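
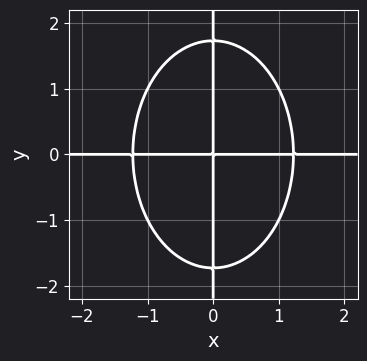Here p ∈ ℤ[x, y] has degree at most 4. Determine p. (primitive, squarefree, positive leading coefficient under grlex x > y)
(a) The degree is 4 — no degree-3 curve has this shape.
(b) Against the integer gridlines: every point of the x-axis in the box is on the curve; every point of the y-axis in the box is on the curve.
(c) Matching integer coefficients to the picture gives p.

2*x^3*y + x*y^3 - 3*x*y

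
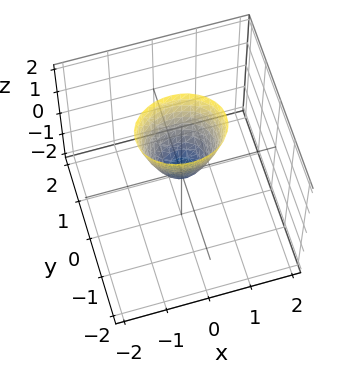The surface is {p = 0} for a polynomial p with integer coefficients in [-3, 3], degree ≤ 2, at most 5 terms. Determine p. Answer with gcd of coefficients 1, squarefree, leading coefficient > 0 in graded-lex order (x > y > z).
First, deg p = 2. A single bowl opening along one axis; a quadric.
Then, symmetries: mirror symmetry y ↦ −y ⇒ only even powers of y; it's symmetric under x → −x, forcing even powers of x.
Then, reading off the gridlines: it meets the x-axis at x = 0 (among the integer gridlines); it meets the y-axis at y = 0 (among the integer gridlines).
Finally, solving for integer coefficients yields p as stated.

2*x^2 + 3*y^2 - z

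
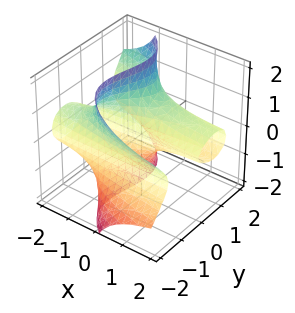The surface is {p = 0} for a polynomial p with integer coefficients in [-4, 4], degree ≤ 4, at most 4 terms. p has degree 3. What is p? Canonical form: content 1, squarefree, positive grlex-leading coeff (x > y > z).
(a) Degree: a generic line meets the surface in up to 3 points, so deg p = 3.
(b) Checking where it meets the axes: the visible x-axis segment lies entirely on the surface; it crosses the y-axis at the gridline y = 0; one z-axis crossing is at z = 0.
(c) Matching integer coefficients to the picture gives p.

2*x*z^2 + y^3 + z^2 - 2*y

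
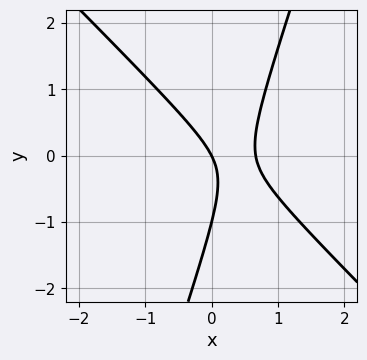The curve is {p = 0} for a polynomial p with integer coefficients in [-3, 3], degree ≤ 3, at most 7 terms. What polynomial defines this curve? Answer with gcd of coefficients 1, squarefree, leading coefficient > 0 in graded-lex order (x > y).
3*x^2 + 2*x*y - y^2 - 2*x - y

(a) The degree is 2 — the shape is more complex than any degree-1 curve.
(b) Checking where it meets the axes: it meets the x-axis at x = 0 (among the integer gridlines); among the integer gridlines, it crosses the y-axis at y ∈ {-1, 0}.
(c) Solving for integer coefficients yields p as stated.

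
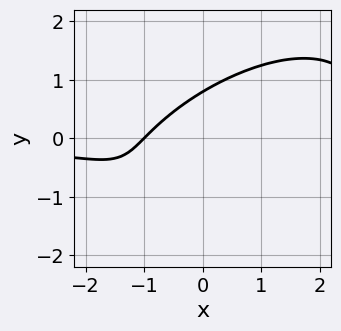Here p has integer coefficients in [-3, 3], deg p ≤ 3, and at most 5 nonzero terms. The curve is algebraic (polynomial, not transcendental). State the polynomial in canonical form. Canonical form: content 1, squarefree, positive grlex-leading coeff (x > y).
x^2*y - 2*x*y^2 + 2*y^3 - x - 1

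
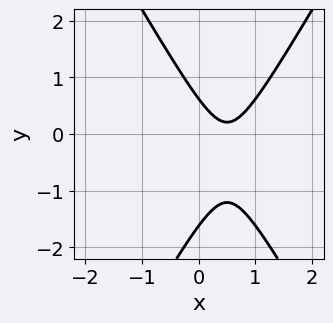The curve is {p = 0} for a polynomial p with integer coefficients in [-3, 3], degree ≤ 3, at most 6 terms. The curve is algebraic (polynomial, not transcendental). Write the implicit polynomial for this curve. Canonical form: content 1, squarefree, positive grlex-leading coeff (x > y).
3*x^2 - y^2 - 3*x - y + 1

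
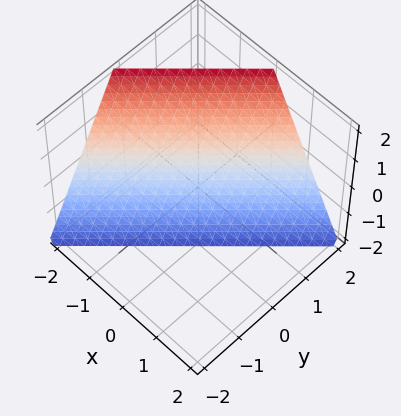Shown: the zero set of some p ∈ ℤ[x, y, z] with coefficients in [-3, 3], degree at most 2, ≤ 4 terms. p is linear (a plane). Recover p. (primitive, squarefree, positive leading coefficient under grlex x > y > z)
2*x - 2*y + z + 2

First, deg p = 1.
Then, against the integer gridlines: one x-axis crossing is at x = -1; one z-axis crossing is at z = -2.
Finally, the integer polynomial consistent with all of this is the stated p.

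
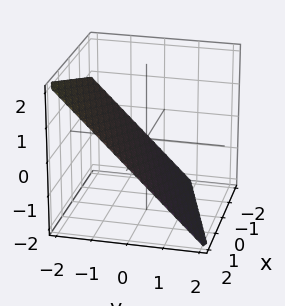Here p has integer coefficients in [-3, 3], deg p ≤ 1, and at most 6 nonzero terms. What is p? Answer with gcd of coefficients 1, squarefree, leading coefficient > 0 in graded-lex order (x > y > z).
1. deg p = 1. The surface is flat (a plane).
2. Against the integer gridlines: it crosses the x-axis at the gridline x = 2.
3. Assembling these constraints gives the stated polynomial.

x - 3*y - 3*z - 2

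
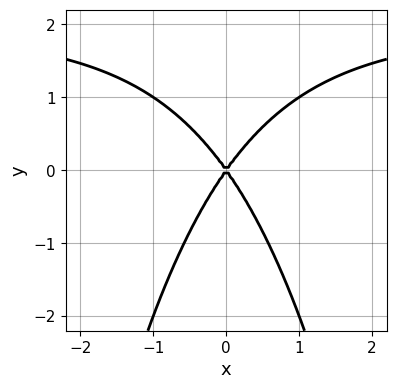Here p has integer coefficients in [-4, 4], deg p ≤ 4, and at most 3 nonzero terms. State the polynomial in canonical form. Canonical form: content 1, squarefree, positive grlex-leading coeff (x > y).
x^2*y - 2*x^2 + y^2

(a) deg p = 3. The shape is more complex than any degree-2 curve.
(b) Symmetries: the x ↦ −x reflection is a symmetry, so x appears only in even powers.
(c) Observable constraints: one x-axis crossing is at x = 0; it crosses the y-axis at the gridline y = 0.
(d) Assembling these constraints gives the stated polynomial.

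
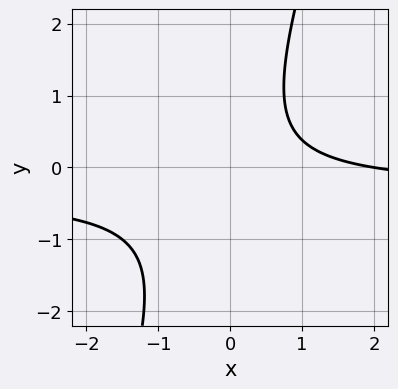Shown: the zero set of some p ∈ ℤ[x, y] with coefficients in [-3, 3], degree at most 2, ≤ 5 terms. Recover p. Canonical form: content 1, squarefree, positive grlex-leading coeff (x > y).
3*x*y - y^2 + x - 2

1. deg p = 2. The shape is more complex than any degree-1 curve.
2. From the visible intercepts: no y-intercept at any integer in the box; one x-axis crossing is at x = 2.
3. The integer polynomial consistent with all of this is the stated p.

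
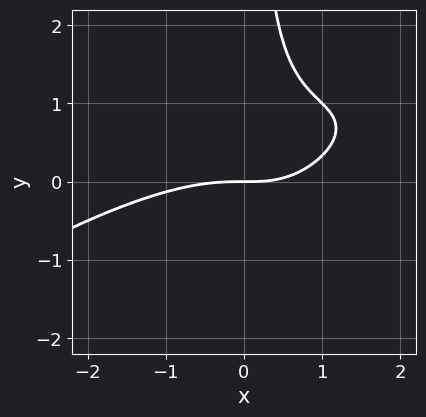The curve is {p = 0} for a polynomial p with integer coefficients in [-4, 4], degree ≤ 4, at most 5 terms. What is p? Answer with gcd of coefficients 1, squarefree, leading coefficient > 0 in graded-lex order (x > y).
1. The degree is 3 — no degree-2 curve has this shape.
2. From the axis intercepts and sections: one x-axis crossing is at x = 0; it meets the y-axis at y = 0 (among the integer gridlines).
3. Putting this together gives p.

x^3 - 3*x^2*y + 3*x*y^2 + 2*x*y - 3*y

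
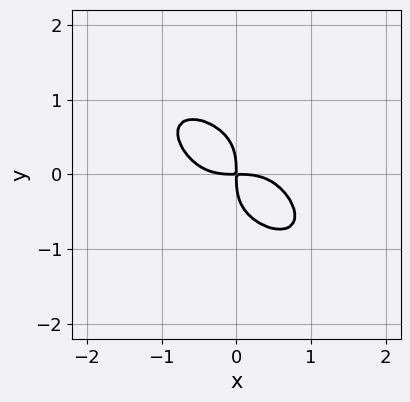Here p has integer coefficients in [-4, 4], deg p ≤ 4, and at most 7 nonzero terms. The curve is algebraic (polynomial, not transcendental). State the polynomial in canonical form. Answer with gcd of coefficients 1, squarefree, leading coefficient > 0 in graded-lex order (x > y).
2*x^4 + x^3*y + x^2*y^2 + 2*y^4 + 2*x*y

First, deg p = 4. The shape is more complex than any degree-3 curve.
Finally, solving for integer coefficients yields p as stated.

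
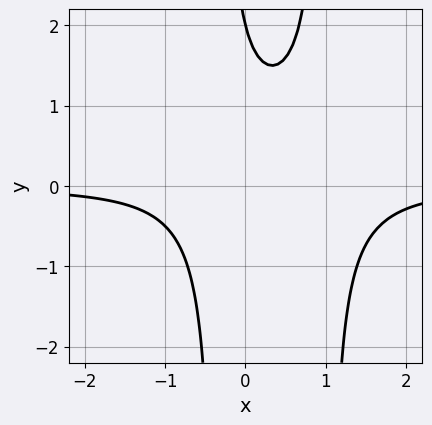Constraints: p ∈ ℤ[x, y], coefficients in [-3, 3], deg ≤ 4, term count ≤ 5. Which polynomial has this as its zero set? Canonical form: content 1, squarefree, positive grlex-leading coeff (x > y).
3*x^2*y - 2*x*y - y + 2

(a) Degree: a generic line meets the curve in up to 3 points, so deg p = 3.
(b) Reading off the gridlines: it meets the y-axis at y = 2 (among the integer gridlines); the curve avoids every integer x-axis point in the box.
(c) Solving for integer coefficients yields p as stated.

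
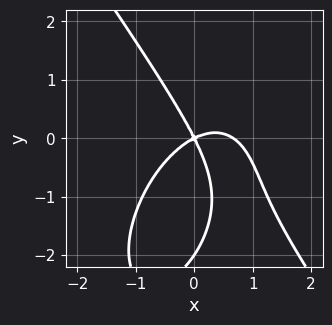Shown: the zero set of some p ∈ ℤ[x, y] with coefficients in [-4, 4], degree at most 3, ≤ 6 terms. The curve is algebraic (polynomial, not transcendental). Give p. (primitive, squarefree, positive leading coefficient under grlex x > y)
3*x^3 + y^3 - 2*x^2 + 3*x*y + 2*y^2

Degree: no degree-2 curve has this shape, so deg p = 3.
Checking where it meets the axes: one x-axis crossing is at x = 0; among the integer gridlines, it crosses the y-axis at y ∈ {-2, 0}.
These observations pin down the coefficients.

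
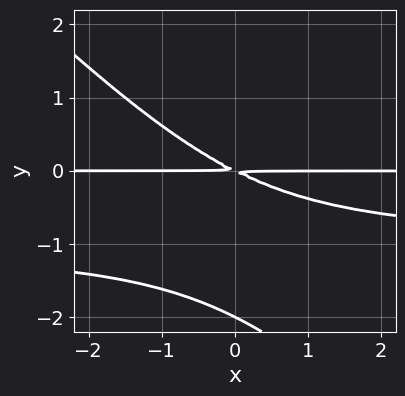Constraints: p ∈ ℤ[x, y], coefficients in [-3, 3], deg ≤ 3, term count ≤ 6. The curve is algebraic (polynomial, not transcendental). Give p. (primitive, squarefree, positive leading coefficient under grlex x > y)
(a) The degree is 3 — no degree-2 curve has this shape.
(b) Against the integer gridlines: one y-axis crossing is at y = -2; the visible x-axis segment lies entirely on the curve.
(c) Putting this together gives p.

x*y^2 + y^3 + x*y + 2*y^2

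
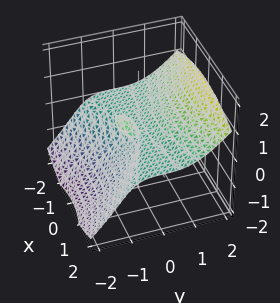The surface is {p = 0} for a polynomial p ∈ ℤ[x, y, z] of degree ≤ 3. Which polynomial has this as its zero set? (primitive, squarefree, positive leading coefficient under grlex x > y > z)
2*x^2*z - 2*y^3 + 3*z^3 + 3*y*z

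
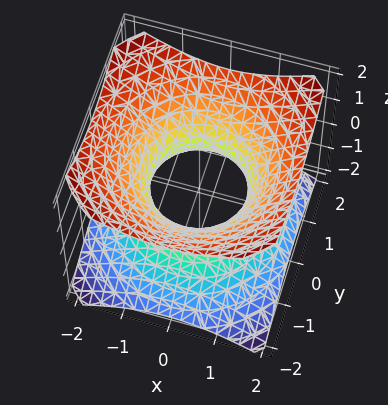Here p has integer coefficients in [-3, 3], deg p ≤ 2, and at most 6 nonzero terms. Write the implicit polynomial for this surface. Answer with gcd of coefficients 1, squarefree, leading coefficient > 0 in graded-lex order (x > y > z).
1. Degree: no degree-1 surface has this shape, so deg p = 2.
2. Symmetries: rotational symmetry about the z-axis ⇒ p depends on x, y only through x² + y².
3. Reading off the gridlines: a circular section at z = 0 has radius exactly 1; the surface avoids every integer z-axis point in the box; the x-axis gridline crossings are at x ∈ {-1, 1}.
4. Solving for integer coefficients yields p as stated. Check: (0, -1, 0) on the y-axis lies on the surface, and p(0, -1, 0) = 0. ✓

2*x^2 + 2*y^2 - 3*z^2 - 2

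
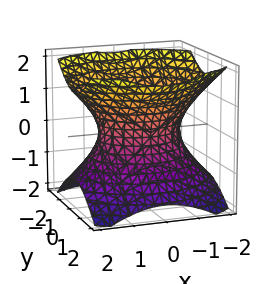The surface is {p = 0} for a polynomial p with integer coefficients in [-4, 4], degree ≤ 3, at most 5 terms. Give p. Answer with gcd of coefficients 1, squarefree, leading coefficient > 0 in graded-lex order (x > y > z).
First, deg p = 2. An hourglass — one-sheet hyperboloid; a quadric.
Next, symmetries: the x ↦ −x reflection is a symmetry, so x appears only in even powers; it's symmetric under z → −z, forcing even powers of z; mirror symmetry y ↦ −y ⇒ only even powers of y.
Next, from the visible intercepts: no z-intercept at any integer in the box; the y-axis gridline crossings are at y ∈ {-1, 1}.
Finally, together with the visible shape, these determine p as stated.

2*x^2 + 3*y^2 - 3*z^2 - 3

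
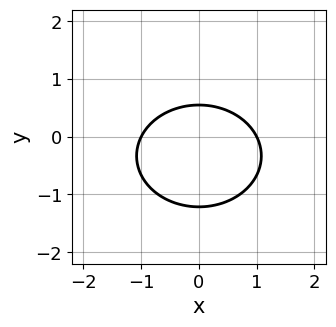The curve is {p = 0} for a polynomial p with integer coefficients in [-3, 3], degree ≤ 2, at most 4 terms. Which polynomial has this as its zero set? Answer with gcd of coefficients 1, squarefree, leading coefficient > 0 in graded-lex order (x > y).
2*x^2 + 3*y^2 + 2*y - 2

Degree: no degree-1 curve has this shape, so deg p = 2.
Symmetries: it's symmetric under x → −x, forcing even powers of x.
Observable constraints: the x-axis gridline crossings are at x ∈ {-1, 1}.
Matching integer coefficients to the picture gives p.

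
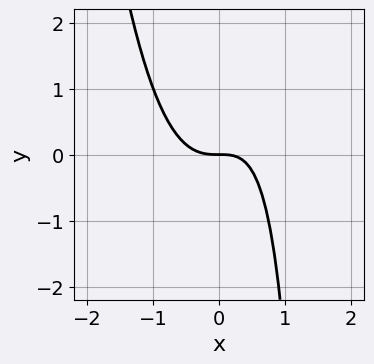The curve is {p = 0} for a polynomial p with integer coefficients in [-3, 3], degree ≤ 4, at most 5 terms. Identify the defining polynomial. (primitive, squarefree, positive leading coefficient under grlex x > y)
1. The degree is 3 — no degree-2 curve has this shape.
2. Observable constraints: it meets the y-axis at y = 0 (among the integer gridlines); it meets the x-axis at x = 0 (among the integer gridlines).
3. Solving for integer coefficients yields p as stated.

3*x^3 - x*y + 2*y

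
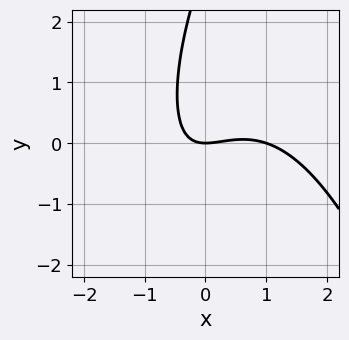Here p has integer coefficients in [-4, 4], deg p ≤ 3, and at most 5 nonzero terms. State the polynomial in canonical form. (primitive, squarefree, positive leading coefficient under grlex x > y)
2*x^3 - 2*x^2 + 3*x*y - y^2 + 3*y

1. The degree is 3 — no degree-2 curve has this shape.
2. Observable constraints: it crosses the y-axis at the gridline y = 0; the x-axis gridline crossings are at x ∈ {0, 1}.
3. Assembling these constraints gives the stated polynomial.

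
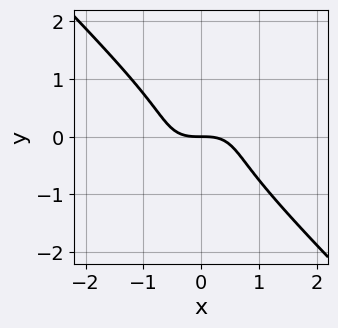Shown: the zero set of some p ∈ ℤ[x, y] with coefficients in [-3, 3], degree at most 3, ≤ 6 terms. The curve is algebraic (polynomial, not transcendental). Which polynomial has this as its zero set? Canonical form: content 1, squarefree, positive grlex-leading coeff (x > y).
1. Degree: no degree-2 curve has this shape, so deg p = 3.
2. Observable constraints: it meets the x-axis at x = 0 (among the integer gridlines); it crosses the y-axis at the gridline y = 0.
3. Matching integer coefficients to the picture gives p.

2*x^3 - x^2*y + 3*y^3 + 2*y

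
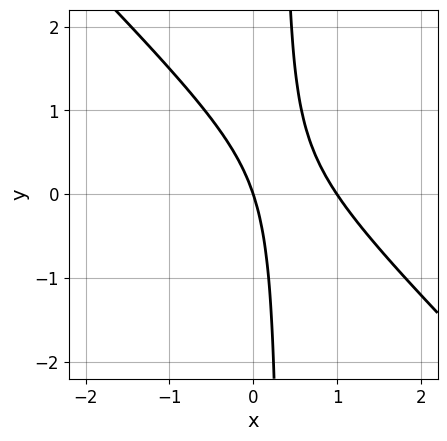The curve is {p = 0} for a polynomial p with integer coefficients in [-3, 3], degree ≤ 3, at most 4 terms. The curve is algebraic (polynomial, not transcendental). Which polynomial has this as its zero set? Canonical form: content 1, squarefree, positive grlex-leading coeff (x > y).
3*x^2 + 3*x*y - 3*x - y

The degree is 2 — no degree-1 curve has this shape.
Against the integer gridlines: among the integer gridlines, it crosses the x-axis at x ∈ {0, 1}; one y-axis crossing is at y = 0.
The integer polynomial consistent with all of this is the stated p.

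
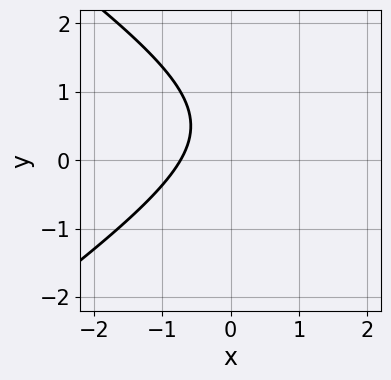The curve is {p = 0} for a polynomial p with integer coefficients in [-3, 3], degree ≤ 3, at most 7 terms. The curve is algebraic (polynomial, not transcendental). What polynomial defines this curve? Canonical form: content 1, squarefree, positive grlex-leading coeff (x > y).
x^2 - 2*y^2 - 2*x + 2*y - 2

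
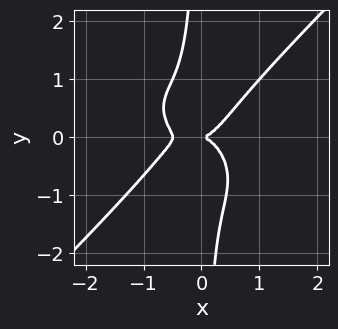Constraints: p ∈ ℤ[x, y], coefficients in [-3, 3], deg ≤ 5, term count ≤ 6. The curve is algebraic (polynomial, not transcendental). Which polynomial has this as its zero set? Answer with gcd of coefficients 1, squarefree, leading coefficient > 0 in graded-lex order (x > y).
First, deg p = 4.
Then, from the visible intercepts: it crosses the x-axis at the gridline x = 0; one y-axis crossing is at y = 0.
Finally, the integer polynomial consistent with all of this is the stated p.

2*x^4 - 2*x*y^3 + x^3 - y^2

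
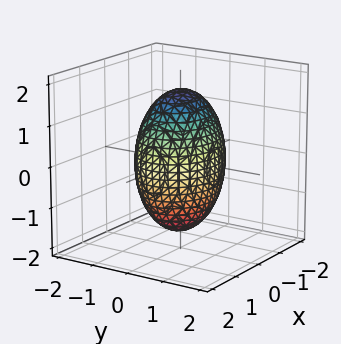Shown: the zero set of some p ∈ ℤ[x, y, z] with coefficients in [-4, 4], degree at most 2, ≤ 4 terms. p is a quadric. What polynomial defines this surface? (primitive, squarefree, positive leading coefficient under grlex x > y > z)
2*x^2 + 3*y^2 + z^2 - 3

1. deg p = 2.
2. Symmetries: it's symmetric under z → −z, forcing even powers of z; mirror symmetry x ↦ −x ⇒ only even powers of x; the y ↦ −y reflection is a symmetry, so y appears only in even powers.
3. Observable constraints: among the integer gridlines, it crosses the y-axis at y ∈ {-1, 1}.
4. Assembling these constraints gives the stated polynomial.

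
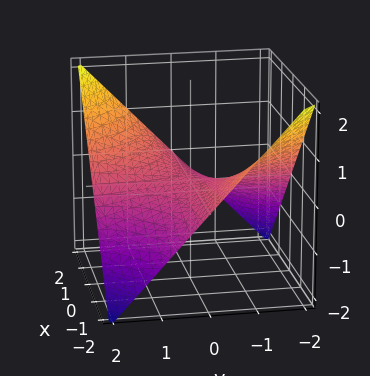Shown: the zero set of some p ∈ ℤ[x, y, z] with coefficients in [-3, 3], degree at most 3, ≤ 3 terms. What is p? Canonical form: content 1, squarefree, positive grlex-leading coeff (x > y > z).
x*y - 2*z

First, the degree is 2 — a hyperbolic paraboloid; a quadric.
Next, from the visible intercepts: every point of the y-axis in the box is on the surface; it crosses the z-axis at the gridline z = 0; every point of the x-axis in the box is on the surface.
Finally, putting this together gives p.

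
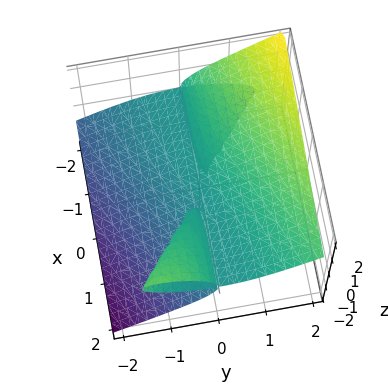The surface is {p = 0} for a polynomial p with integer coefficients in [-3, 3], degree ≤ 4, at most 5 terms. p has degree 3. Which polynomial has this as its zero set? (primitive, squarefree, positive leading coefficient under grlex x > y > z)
(a) There are 2 components.
(b) The degree is 3 — no degree-2 surface has this shape.
(c) From the axis intercepts and sections: the visible x-axis segment lies entirely on the surface; one z-axis crossing is at z = 0; one y-axis crossing is at y = 0.
(d) Solving for integer coefficients yields p as stated.

2*x*y*z - y^3 + 3*z^3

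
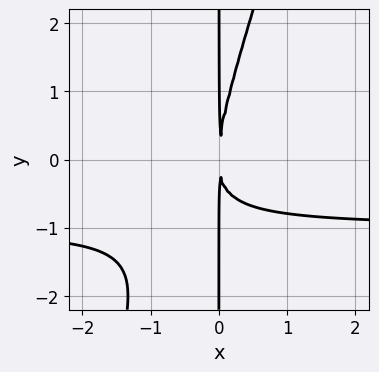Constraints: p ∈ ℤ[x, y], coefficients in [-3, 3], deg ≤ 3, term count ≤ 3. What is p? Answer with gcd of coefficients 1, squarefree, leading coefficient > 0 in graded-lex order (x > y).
3*x^2*y - x*y^2 + 3*x^2

First, degree: the shape is more complex than any degree-2 curve, so deg p = 3.
Then, from the visible intercepts: every point of the y-axis in the box is on the curve.
Finally, solving for integer coefficients yields p as stated.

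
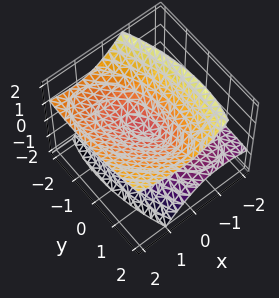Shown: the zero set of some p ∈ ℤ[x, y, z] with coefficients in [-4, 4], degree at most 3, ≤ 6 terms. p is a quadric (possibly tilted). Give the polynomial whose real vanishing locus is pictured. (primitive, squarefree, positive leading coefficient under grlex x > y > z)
2*x^2 + x*y - 3*x*z + y^2 - 3*z^2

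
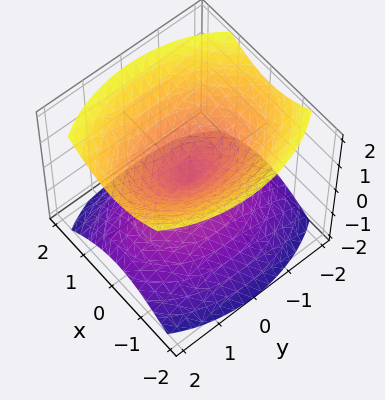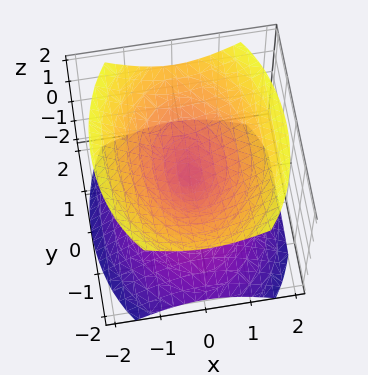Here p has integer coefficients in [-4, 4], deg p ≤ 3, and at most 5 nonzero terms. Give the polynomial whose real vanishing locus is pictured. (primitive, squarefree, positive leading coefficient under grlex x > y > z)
2*x^2 + y^2 - 2*z^2

First, the picture has 2 separate pieces.
Then, the degree is 2 — a double cone through the origin; a quadric.
Then, symmetries: it's symmetric under z → −z, forcing even powers of z; the x ↦ −x reflection is a symmetry, so x appears only in even powers; the y ↦ −y reflection is a symmetry, so y appears only in even powers.
Next, against the integer gridlines: one x-axis crossing is at x = 0; it crosses the y-axis at the gridline y = 0.
Finally, matching integer coefficients to the picture gives p.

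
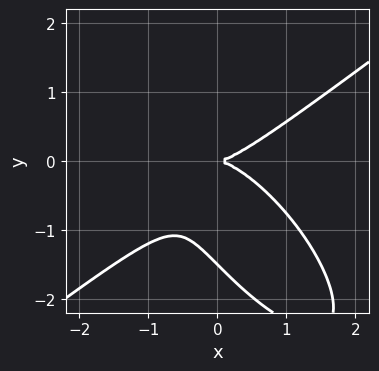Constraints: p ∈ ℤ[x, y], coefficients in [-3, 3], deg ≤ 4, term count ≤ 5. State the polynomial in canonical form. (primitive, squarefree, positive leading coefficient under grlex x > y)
2*x^3 - 2*x*y^2 - 2*y^3 - 3*y^2

Degree: no degree-2 curve has this shape, so deg p = 3.
Observable constraints: one y-axis crossing is at y = 0; it crosses the x-axis at the gridline x = 0.
Assembling these constraints gives the stated polynomial.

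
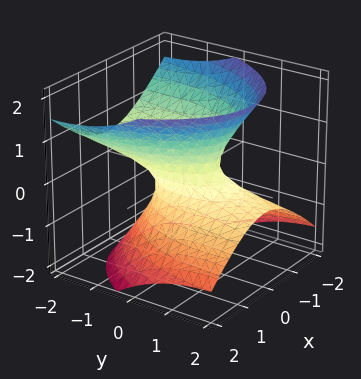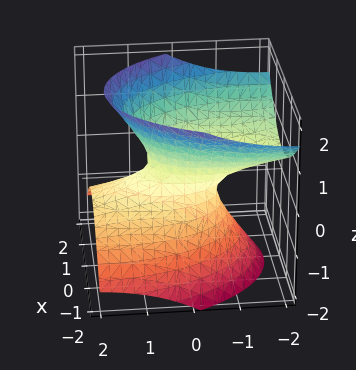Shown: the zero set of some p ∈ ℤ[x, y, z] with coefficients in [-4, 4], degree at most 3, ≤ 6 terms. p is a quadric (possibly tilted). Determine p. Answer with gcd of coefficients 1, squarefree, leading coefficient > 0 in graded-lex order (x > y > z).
3*x^2 + y^2 + 3*y*z - 3*z^2 - 1

The degree is 2 — the shape is more complex than any degree-1 surface.
Reading off the gridlines: no z-intercept at any integer in the box; among the integer gridlines, it crosses the y-axis at y ∈ {-1, 1}.
Together with the visible shape, these determine p as stated.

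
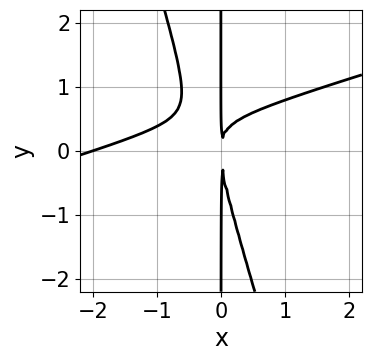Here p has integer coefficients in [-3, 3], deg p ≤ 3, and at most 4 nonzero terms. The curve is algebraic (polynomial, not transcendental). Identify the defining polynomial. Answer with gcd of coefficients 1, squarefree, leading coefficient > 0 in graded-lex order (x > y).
First, the degree is 3 — the shape is more complex than any degree-2 curve.
Then, checking where it meets the axes: the visible y-axis segment lies entirely on the curve; it crosses the x-axis at the gridline x = -2.
Finally, these observations pin down the coefficients.

x^3 - 3*x^2*y - x*y^2 + 2*x^2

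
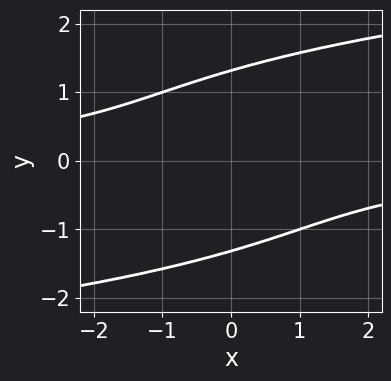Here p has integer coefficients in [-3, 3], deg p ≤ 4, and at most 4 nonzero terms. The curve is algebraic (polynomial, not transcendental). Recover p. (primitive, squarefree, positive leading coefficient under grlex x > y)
1. The degree is 4 — a generic line meets the curve in up to 4 points.
2. Checking where it meets the axes: no x-intercept at any integer in the box.
3. Matching integer coefficients to the picture gives p.

y^4 - 2*x*y - 3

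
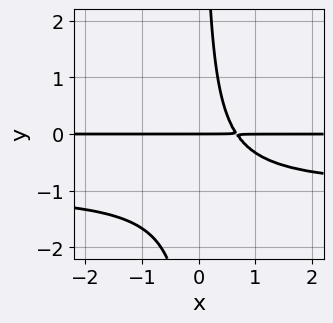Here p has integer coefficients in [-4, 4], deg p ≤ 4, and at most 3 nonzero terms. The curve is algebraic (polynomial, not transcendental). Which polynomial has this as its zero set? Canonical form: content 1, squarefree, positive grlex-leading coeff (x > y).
Degree: no degree-2 curve has this shape, so deg p = 3.
Against the integer gridlines: every point of the x-axis in the box is on the curve; one y-axis crossing is at y = 0.
These observations pin down the coefficients.

3*x*y^2 + 3*x*y - 2*y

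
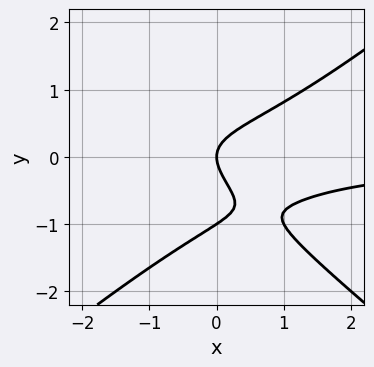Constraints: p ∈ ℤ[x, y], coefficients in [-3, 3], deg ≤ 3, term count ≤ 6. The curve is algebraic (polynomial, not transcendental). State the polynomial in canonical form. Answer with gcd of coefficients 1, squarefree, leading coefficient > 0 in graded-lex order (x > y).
(a) deg p = 3. A generic line meets the curve in up to 3 points.
(b) Observable constraints: one x-axis crossing is at x = 0; the y-axis gridline crossings are at y ∈ {-1, 0}.
(c) Matching integer coefficients to the picture gives p.

2*x^2*y - 3*y^3 - 3*y^2 + 2*x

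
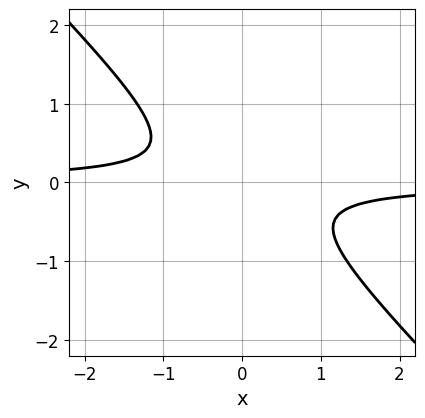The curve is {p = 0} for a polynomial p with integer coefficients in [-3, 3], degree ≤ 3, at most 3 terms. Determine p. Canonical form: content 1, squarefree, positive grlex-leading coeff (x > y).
(a) deg p = 2.
(b) Against the integer gridlines: it misses every integer gridline on the y-axis; it misses every integer gridline on the x-axis.
(c) These observations pin down the coefficients.

3*x*y + 3*y^2 + 1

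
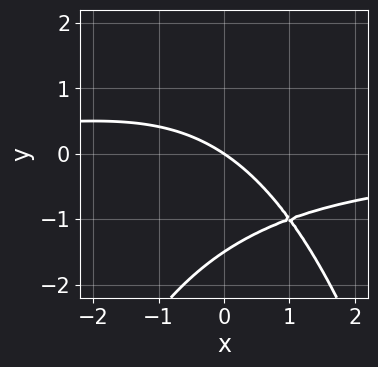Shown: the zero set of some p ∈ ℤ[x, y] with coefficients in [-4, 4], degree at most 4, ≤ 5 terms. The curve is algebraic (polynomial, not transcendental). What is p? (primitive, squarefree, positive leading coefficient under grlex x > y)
x^2*y + 2*y^2 + 2*x + 3*y

First, the degree is 3 — the shape is more complex than any degree-2 curve.
Then, checking where it meets the axes: it meets the x-axis at x = 0 (among the integer gridlines); it crosses the y-axis at the gridline y = 0.
Finally, assembling these constraints gives the stated polynomial.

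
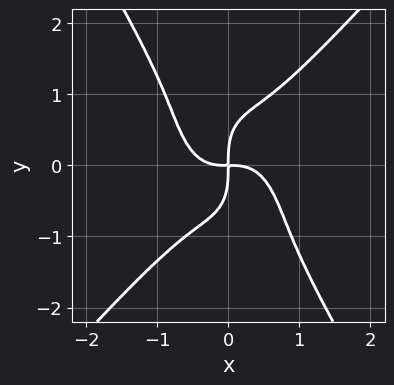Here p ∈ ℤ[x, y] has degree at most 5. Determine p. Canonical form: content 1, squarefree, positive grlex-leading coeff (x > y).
Degree: no degree-3 curve has this shape, so deg p = 4.
Reading off the gridlines: one x-axis crossing is at x = 0; it meets the y-axis at y = 0 (among the integer gridlines).
These observations pin down the coefficients.

3*x^4 - x*y^3 - y^4 + 2*x*y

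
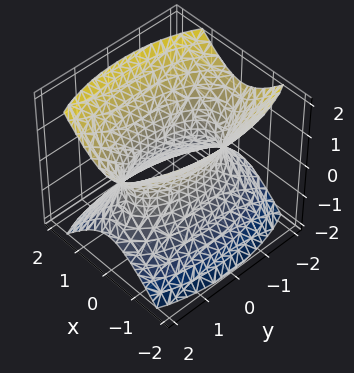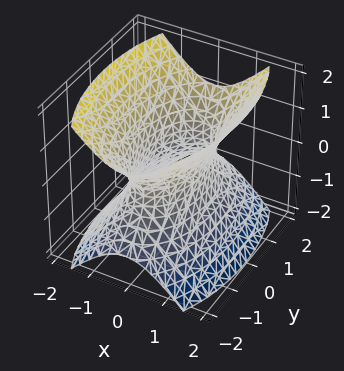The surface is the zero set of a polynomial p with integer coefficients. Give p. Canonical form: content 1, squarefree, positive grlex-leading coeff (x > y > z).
3*x^2 + y^2 - 2*z^2 - 2

deg p = 2. One connected sheet with a waist; a quadric.
Symmetries: mirror symmetry x ↦ −x ⇒ only even powers of x; the y ↦ −y reflection is a symmetry, so y appears only in even powers; mirror symmetry z ↦ −z ⇒ only even powers of z.
Checking where it meets the axes: the surface avoids every integer z-axis point in the box.
The integer polynomial consistent with all of this is the stated p.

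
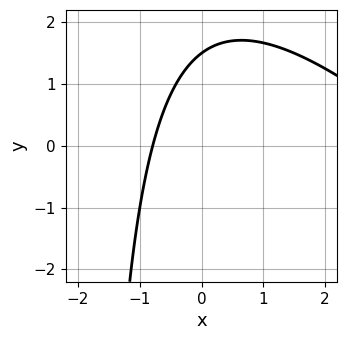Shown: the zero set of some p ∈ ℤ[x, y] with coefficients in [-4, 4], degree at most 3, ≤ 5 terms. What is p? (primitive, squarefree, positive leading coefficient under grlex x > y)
The degree is 2 — the shape is more complex than any degree-1 curve.
Solving for integer coefficients yields p as stated.

x^2 + x*y - 3*x + 2*y - 3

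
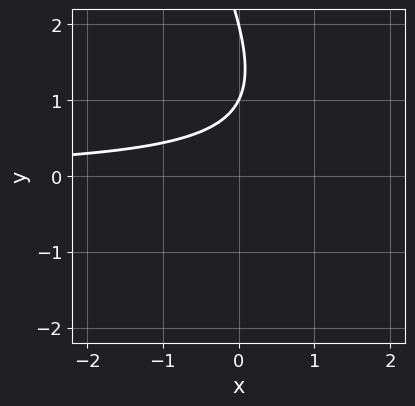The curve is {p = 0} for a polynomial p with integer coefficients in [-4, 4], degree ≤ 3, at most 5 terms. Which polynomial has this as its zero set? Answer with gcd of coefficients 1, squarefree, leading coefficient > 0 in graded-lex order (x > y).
1. Degree: no degree-1 curve has this shape, so deg p = 2.
2. Reading off the gridlines: the curve avoids every integer x-axis point in the box; among the integer gridlines, it crosses the y-axis at y ∈ {1, 2}.
3. The integer polynomial consistent with all of this is the stated p.

2*x*y + y^2 - 3*y + 2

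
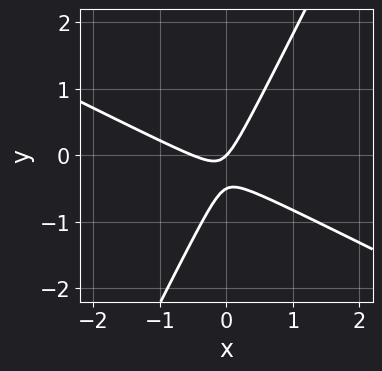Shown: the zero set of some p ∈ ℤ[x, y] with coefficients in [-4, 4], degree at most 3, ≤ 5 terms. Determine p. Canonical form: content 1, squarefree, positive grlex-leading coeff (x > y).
2*x^2 + 3*x*y - 2*y^2 + x - y

First, deg p = 2. No degree-1 curve has this shape.
Next, against the integer gridlines: one y-axis crossing is at y = 0; one x-axis crossing is at x = 0.
Finally, putting this together gives p.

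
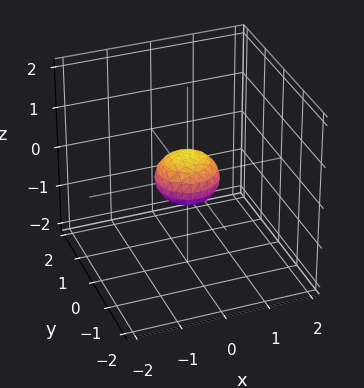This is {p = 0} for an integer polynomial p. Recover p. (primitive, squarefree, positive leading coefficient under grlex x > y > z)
2*x^2 + 2*y^2 + 3*z^2 - 1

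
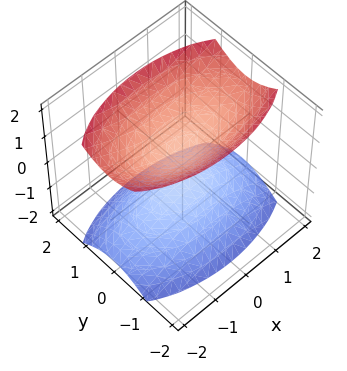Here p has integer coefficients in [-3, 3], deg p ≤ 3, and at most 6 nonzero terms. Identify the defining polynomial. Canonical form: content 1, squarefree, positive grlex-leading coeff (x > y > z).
The picture has 2 separate pieces. They look like related sheets of one shape, so recover p as a whole.
deg p = 2. Two sheets facing apart; a quadric.
Symmetries: it's symmetric under x → −x, forcing even powers of x; mirror symmetry z ↦ −z ⇒ only even powers of z; it's symmetric under y → −y, forcing even powers of y.
Against the integer gridlines: it misses every integer gridline on the y-axis; it misses every integer gridline on the x-axis.
Putting this together gives p.

x^2 + 3*y^2 - 2*z^2 + 1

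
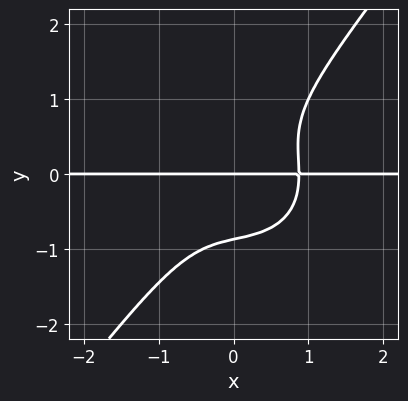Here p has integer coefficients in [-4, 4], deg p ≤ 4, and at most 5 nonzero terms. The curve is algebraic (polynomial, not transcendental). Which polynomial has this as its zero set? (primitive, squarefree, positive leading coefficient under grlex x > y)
1. Degree: no degree-3 curve has this shape, so deg p = 4.
2. From the axis intercepts and sections: the visible x-axis segment lies entirely on the curve; one y-axis crossing is at y = 0.
3. Solving for integer coefficients yields p as stated.

3*x^3*y + 2*x*y^3 - 3*y^4 - 2*y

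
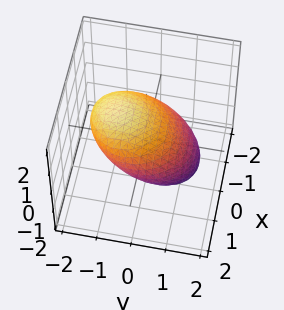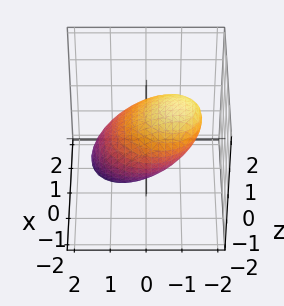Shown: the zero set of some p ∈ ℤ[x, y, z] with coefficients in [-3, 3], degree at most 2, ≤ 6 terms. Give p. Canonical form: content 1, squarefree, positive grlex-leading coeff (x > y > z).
(a) deg p = 2. A generic line meets the surface in up to 2 points.
(b) Checking where it meets the axes: among the integer gridlines, it crosses the z-axis at z ∈ {-1, 1}.
(c) Fitting integer coefficients to these (and the overall shape) gives p.

2*x^2 + 2*y^2 + 3*y*z + 3*z^2 - 3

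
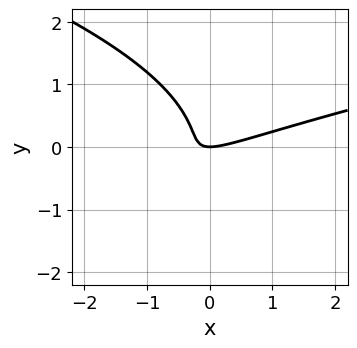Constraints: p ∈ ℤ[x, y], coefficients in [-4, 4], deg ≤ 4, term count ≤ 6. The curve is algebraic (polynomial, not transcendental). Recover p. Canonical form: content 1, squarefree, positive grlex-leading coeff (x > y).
2*y^3 - x^2 + 3*x*y + y

First, deg p = 3.
Then, against the integer gridlines: it crosses the x-axis at the gridline x = 0; it meets the y-axis at y = 0 (among the integer gridlines).
Finally, these observations pin down the coefficients.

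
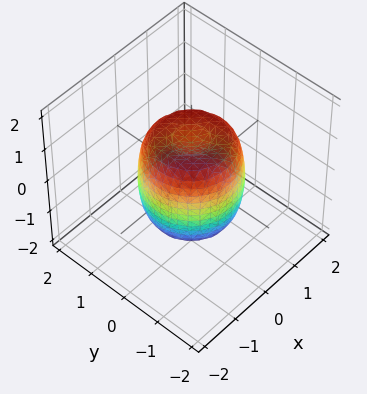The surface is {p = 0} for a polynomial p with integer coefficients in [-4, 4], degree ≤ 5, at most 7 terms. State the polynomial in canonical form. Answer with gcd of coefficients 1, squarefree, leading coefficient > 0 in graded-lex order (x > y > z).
1. The degree is 4 — no degree-3 surface has this shape.
2. Symmetry: the z-axis is an axis of rotation, so x and y enter only as x² + y².
3. Against the integer gridlines: a circular section at z = 1 has radius exactly 1; the z-axis gridline crossings are at z ∈ {-1, 1}.
4. Matching integer coefficients to the picture gives p.

2*x^4 + 4*x^2*y^2 + 2*y^4 - 2*x^2 - 2*y^2 + z^2 - 1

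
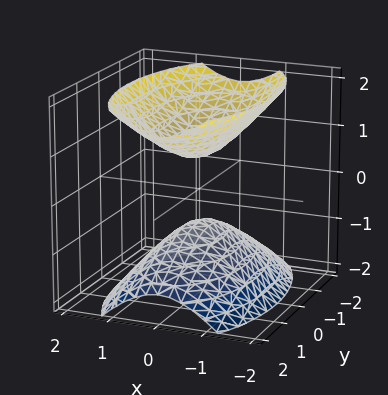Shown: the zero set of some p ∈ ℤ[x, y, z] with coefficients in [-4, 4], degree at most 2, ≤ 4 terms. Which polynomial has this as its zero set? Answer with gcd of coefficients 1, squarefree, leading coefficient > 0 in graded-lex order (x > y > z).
3*x^2 + y^2 - 2*z^2 + 1

The picture has 2 separate pieces. Treating them together as one polynomial.
deg p = 2. Two sheets facing apart; a quadric.
Symmetries: the z ↦ −z reflection is a symmetry, so z appears only in even powers; the y ↦ −y reflection is a symmetry, so y appears only in even powers; the x ↦ −x reflection is a symmetry, so x appears only in even powers.
Observable constraints: the surface avoids every integer x-axis point in the box; no y-intercept at any integer in the box.
Matching integer coefficients to the picture gives p.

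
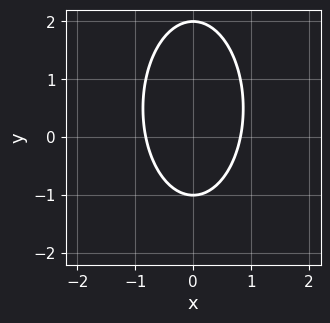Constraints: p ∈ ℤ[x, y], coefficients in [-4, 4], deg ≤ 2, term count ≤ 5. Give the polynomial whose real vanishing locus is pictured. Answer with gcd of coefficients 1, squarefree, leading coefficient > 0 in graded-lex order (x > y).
3*x^2 + y^2 - y - 2

The degree is 2 — no degree-1 curve has this shape.
Symmetries: mirror symmetry x ↦ −x ⇒ only even powers of x.
Checking where it meets the axes: the y-axis gridline crossings are at y ∈ {-1, 2}.
Putting this together gives p.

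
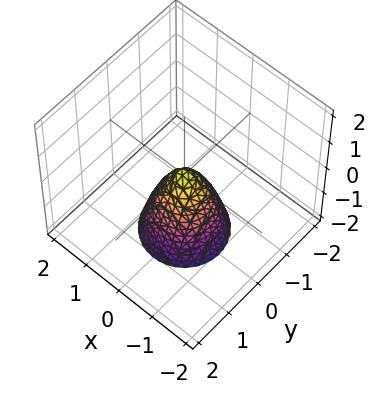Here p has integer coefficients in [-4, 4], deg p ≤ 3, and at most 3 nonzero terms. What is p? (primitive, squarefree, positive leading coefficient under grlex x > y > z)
2*x^2 + 2*y^2 + z

(a) deg p = 2. A paraboloid; a quadric.
(b) By symmetry, the z-axis is an axis of rotation, so x and y enter only as x² + y².
(c) From the visible intercepts: a circular section at z = -1 has radius between 0 and 1; it crosses the y-axis at the gridline y = 0.
(d) Fitting integer coefficients to these (and the overall shape) gives p.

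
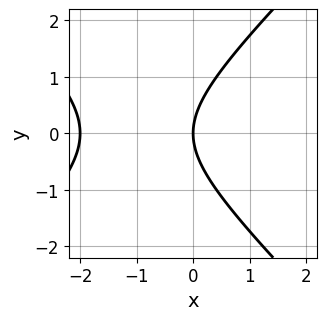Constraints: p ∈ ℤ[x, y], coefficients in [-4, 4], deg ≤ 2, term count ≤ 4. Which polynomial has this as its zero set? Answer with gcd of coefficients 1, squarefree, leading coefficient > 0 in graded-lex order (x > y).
x^2 - y^2 + 2*x

1. The degree is 2 — a generic line meets the curve in up to 2 points.
2. Symmetries: it's symmetric under y → −y, forcing even powers of y.
3. Reading off the gridlines: the x-axis gridline crossings are at x ∈ {-2, 0}; it crosses the y-axis at the gridline y = 0.
4. Matching integer coefficients to the picture gives p.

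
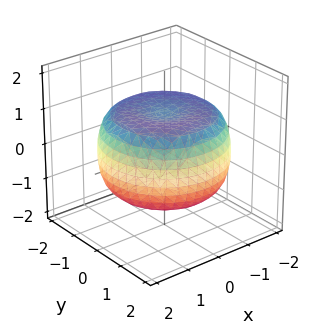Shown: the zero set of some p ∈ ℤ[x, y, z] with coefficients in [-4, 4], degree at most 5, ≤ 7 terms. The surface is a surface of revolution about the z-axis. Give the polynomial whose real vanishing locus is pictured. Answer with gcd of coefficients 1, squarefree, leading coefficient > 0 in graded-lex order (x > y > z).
(a) Degree: a generic line meets the surface in up to 4 points, so deg p = 4.
(b) Symmetry: the surface is invariant under rotation about z: p = q(x² + y², z).
(c) Checking where it meets the axes: a circular section at z = 1 has radius between 1 and 2; the z-axis gridline crossings are at z ∈ {-1, 1}.
(d) Matching integer coefficients to the picture gives p.

x^4 + 2*x^2*y^2 + y^4 - 2*x^2 - 2*y^2 + 3*z^2 - 3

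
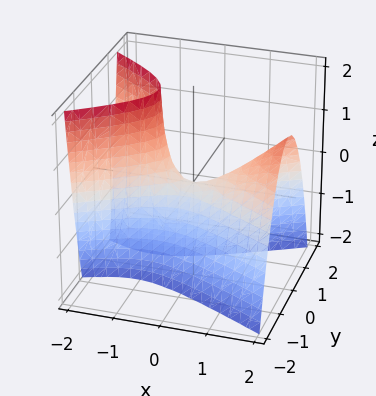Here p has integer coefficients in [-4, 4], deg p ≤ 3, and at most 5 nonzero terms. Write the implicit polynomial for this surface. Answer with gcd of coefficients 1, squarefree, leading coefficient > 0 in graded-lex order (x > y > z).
x^2 - x*z - 3*y^2 - z

First, deg p = 2. No degree-1 surface has this shape.
Then, observable constraints: one z-axis crossing is at z = 0; one y-axis crossing is at y = 0; it meets the x-axis at x = 0 (among the integer gridlines).
Finally, these observations pin down the coefficients.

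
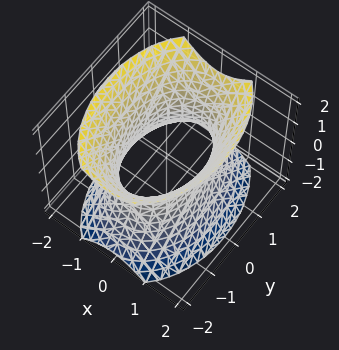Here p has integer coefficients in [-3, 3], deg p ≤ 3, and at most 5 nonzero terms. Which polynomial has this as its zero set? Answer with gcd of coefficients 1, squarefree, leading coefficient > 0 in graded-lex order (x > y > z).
2*x^2 + y^2 - z^2 - 2

First, the degree is 2 — one connected sheet with a waist; a quadric.
Next, symmetries: mirror symmetry x ↦ −x ⇒ only even powers of x; it's symmetric under y → −y, forcing even powers of y; the z ↦ −z reflection is a symmetry, so z appears only in even powers.
Then, checking where it meets the axes: among the integer gridlines, it crosses the x-axis at x ∈ {-1, 1}; no z-intercept at any integer in the box.
Finally, together with the visible shape, these determine p as stated.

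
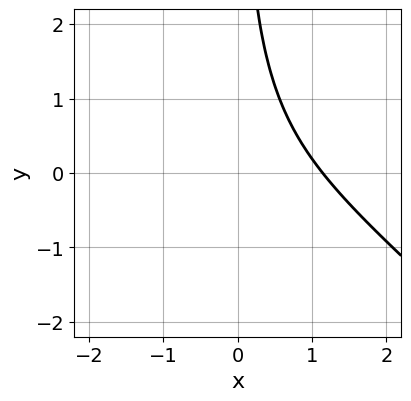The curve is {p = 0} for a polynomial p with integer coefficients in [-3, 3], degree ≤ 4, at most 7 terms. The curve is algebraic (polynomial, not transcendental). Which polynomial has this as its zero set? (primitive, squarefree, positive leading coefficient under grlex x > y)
2*x^3 + 3*x^2*y + x*y^2 + 2*x*y - 3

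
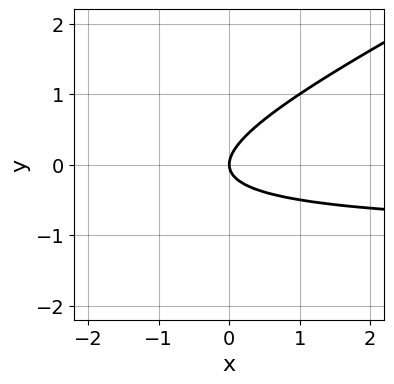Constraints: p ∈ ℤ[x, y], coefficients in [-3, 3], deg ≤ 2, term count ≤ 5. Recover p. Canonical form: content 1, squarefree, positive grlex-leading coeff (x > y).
deg p = 2. A generic line meets the curve in up to 2 points.
From the visible intercepts: one y-axis crossing is at y = 0; it crosses the x-axis at the gridline x = 0.
Solving for integer coefficients yields p as stated.

x*y - 2*y^2 + x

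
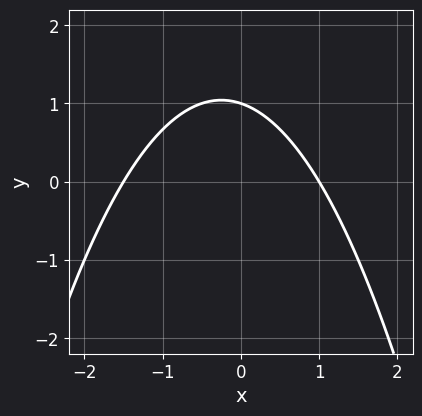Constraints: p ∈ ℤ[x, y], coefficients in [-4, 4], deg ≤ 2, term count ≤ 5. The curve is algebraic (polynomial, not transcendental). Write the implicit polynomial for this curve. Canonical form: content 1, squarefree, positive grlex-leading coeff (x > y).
2*x^2 + x + 3*y - 3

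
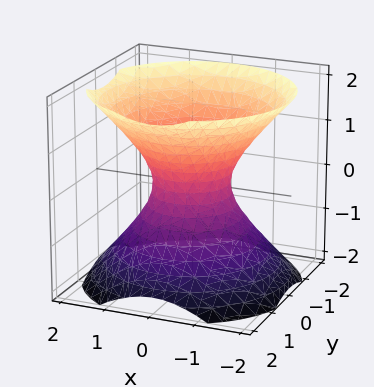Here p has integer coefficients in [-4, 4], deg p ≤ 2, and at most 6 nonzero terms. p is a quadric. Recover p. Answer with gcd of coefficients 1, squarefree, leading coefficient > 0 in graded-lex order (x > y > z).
First, degree: an hourglass — one-sheet hyperboloid; a quadric, so deg p = 2.
Next, symmetry: the surface is invariant under rotation about z: p = q(x² + y², z); it's symmetric under z → −z, forcing even powers of z.
Then, checking where it meets the axes: a circular section at z = 1 has radius between 1 and 2; the surface avoids every integer z-axis point in the box.
Finally, putting this together gives p.

3*x^2 + 3*y^2 - 3*z^2 - 2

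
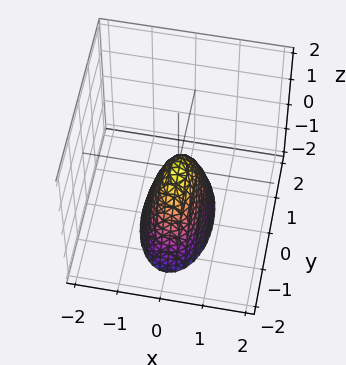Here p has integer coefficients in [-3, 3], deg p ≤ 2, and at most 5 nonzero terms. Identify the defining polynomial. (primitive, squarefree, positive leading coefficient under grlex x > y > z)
3*x^2 + y^2 + z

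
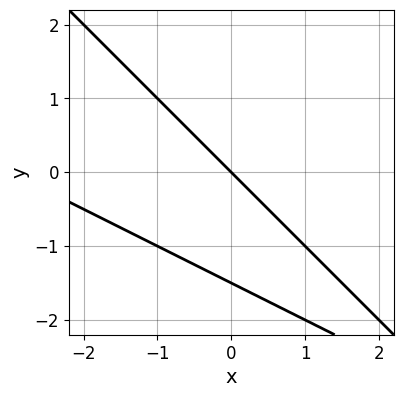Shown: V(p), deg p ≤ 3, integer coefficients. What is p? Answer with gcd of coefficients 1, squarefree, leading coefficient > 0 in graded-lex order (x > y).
x^2 + 3*x*y + 2*y^2 + 3*x + 3*y

1. Degree: the shape is more complex than any degree-1 curve, so deg p = 2.
2. Against the integer gridlines: it crosses the y-axis at the gridline y = 0; it meets the x-axis at x = 0 (among the integer gridlines).
3. Putting this together gives p.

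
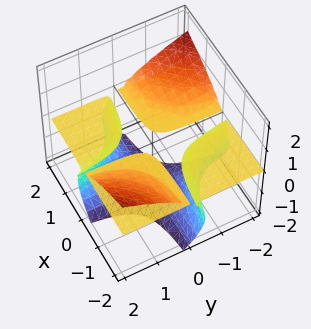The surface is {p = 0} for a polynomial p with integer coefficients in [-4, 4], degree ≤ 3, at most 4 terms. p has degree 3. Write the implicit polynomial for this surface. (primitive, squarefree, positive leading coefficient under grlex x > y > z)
x*y*z + z^3 + 2*z^2

There are 3 components.
deg p = 3.
Reading off the gridlines: the visible x-axis segment lies entirely on the surface; it crosses the z-axis at the gridline z = -2; the visible y-axis segment lies entirely on the surface.
Fitting integer coefficients to these (and the overall shape) gives p.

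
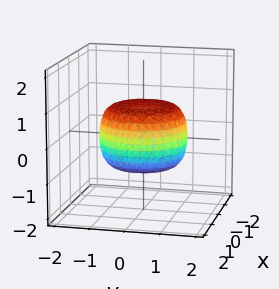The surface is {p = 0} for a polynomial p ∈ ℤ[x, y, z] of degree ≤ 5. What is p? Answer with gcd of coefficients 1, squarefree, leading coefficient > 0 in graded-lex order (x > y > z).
First, degree: no degree-3 surface has this shape, so deg p = 4.
Then, by symmetry, the z-axis is an axis of rotation, so x and y enter only as x² + y².
Then, from the visible intercepts: a circular section at z = 0 has radius between 1 and 2.
Finally, putting this together gives p.

2*x^4 + 4*x^2*y^2 + 2*y^4 - 2*x^2 - 2*y^2 + 3*z^2 - 2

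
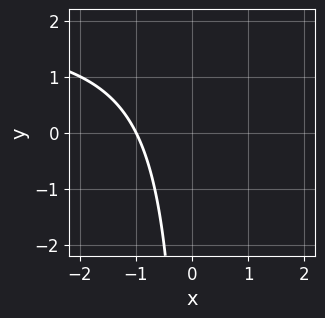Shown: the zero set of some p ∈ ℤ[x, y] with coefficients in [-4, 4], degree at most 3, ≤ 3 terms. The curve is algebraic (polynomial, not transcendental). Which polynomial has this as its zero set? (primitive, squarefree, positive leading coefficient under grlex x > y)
x*y - 2*x - 2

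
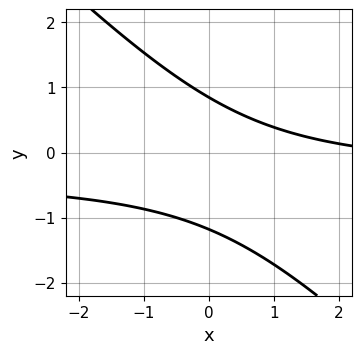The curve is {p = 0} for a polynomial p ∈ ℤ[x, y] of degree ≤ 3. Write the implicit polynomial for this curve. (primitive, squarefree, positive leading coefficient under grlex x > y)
1. Degree: a generic line meets the curve in up to 2 points, so deg p = 2.
2. Against the integer gridlines: it misses every integer gridline on the x-axis.
3. Assembling these constraints gives the stated polynomial.

3*x*y + 3*y^2 + x + y - 3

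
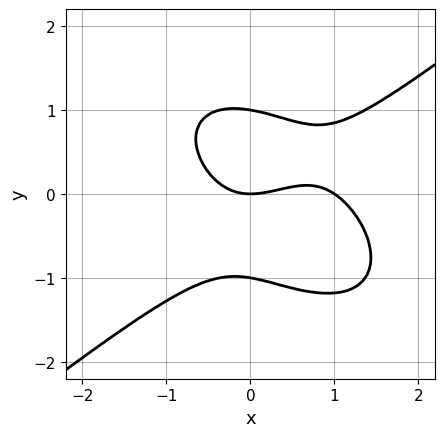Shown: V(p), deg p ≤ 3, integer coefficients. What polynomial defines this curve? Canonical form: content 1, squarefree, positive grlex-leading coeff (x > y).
The degree is 3 — the shape is more complex than any degree-2 curve.
Checking where it meets the axes: the x-axis gridline crossings are at x ∈ {0, 1}; the y-axis gridline crossings are at y ∈ {-1, 0, 1}.
Solving for integer coefficients yields p as stated.

2*x^3 - x*y^2 - 3*y^3 - 2*x^2 + 3*y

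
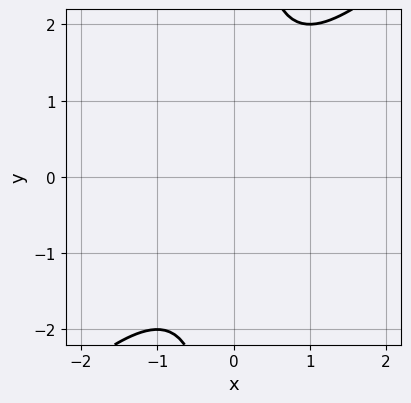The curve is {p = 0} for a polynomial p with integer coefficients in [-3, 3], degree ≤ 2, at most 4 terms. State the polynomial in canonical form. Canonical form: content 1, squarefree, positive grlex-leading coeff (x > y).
x^2 - x*y + 1

1. The degree is 2 — the shape is more complex than any degree-1 curve.
2. From the visible intercepts: it misses every integer gridline on the y-axis; the curve avoids every integer x-axis point in the box.
3. These observations pin down the coefficients.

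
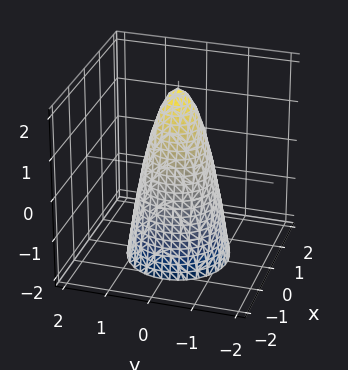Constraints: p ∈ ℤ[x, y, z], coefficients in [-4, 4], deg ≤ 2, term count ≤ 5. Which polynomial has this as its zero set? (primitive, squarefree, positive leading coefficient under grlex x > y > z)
3*x^2 + 3*y^2 + z - 2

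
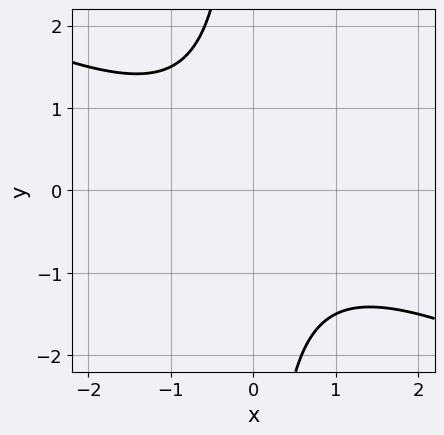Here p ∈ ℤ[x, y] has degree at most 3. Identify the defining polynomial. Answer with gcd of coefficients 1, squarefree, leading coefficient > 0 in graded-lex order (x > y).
x^2 + 2*x*y + 2

(a) Degree: the shape is more complex than any degree-1 curve, so deg p = 2.
(b) Against the integer gridlines: the curve avoids every integer y-axis point in the box; no x-intercept at any integer in the box.
(c) Putting this together gives p.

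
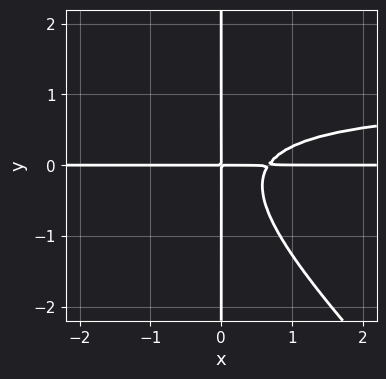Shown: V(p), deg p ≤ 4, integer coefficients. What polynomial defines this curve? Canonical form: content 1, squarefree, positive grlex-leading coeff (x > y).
3*x^2*y^2 + 3*x*y^3 - 3*x^2*y + 2*x*y

Degree: the shape is more complex than any degree-3 curve, so deg p = 4.
From the axis intercepts and sections: every point of the x-axis in the box is on the curve; the visible y-axis segment lies entirely on the curve.
Fitting integer coefficients to these (and the overall shape) gives p.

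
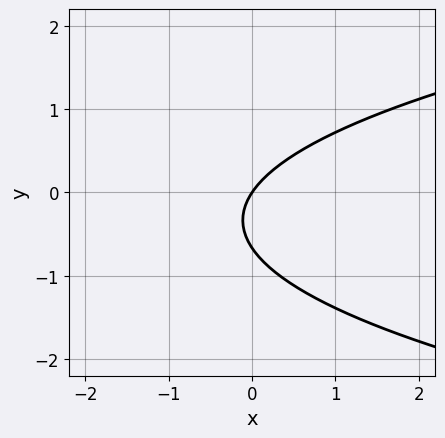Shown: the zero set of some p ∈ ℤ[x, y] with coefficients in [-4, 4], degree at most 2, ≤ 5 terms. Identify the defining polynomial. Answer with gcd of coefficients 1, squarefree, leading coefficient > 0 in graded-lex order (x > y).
3*y^2 - 3*x + 2*y

The degree is 2 — no degree-1 curve has this shape.
From the axis intercepts and sections: it meets the y-axis at y = 0 (among the integer gridlines); it crosses the x-axis at the gridline x = 0.
Fitting integer coefficients to these (and the overall shape) gives p.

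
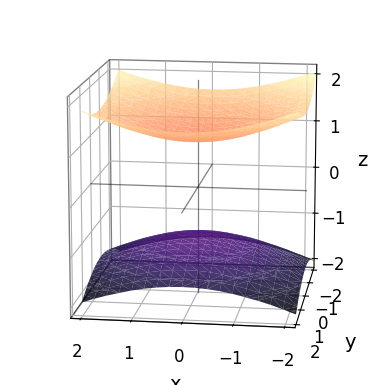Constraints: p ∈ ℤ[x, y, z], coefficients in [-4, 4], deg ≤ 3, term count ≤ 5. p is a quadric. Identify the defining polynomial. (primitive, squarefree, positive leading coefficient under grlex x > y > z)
x^2 + y^2 - 3*z^2 + 3

(a) The picture has 2 separate pieces. They look like related sheets of one shape, so recover p as a whole.
(b) deg p = 2. Two separate bowl-shaped sheets opening away from each other; a quadric.
(c) Symmetries: rotational symmetry about the z-axis ⇒ p depends on x, y only through x² + y²; mirror symmetry z ↦ −z ⇒ only even powers of z.
(d) Checking where it meets the axes: the surface avoids every integer x-axis point in the box; among the integer gridlines, it crosses the z-axis at z ∈ {-1, 1}.
(e) Solving for integer coefficients yields p as stated.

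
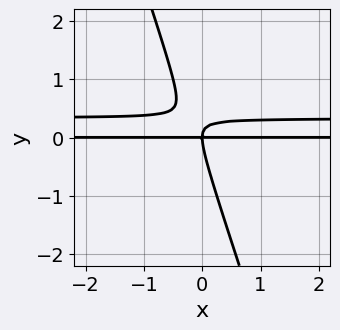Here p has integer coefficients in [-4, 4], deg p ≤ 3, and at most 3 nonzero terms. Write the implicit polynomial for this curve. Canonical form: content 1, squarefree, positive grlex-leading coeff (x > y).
3*x*y^2 + y^3 - x*y

First, deg p = 3. No degree-2 curve has this shape.
Next, observable constraints: one y-axis crossing is at y = 0; the visible x-axis segment lies entirely on the curve.
Finally, the integer polynomial consistent with all of this is the stated p.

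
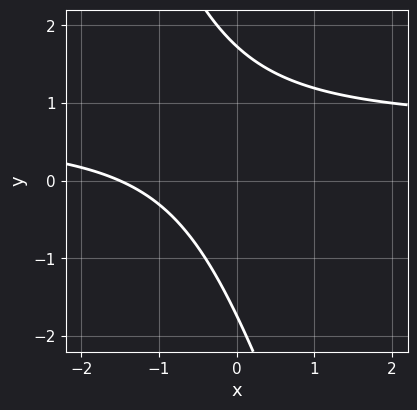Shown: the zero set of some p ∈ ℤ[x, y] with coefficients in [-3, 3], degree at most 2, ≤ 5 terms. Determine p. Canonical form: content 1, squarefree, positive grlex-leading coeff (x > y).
First, deg p = 2. The shape is more complex than any degree-1 curve.
Finally, the integer polynomial consistent with all of this is the stated p.

3*x*y + y^2 - 2*x - 3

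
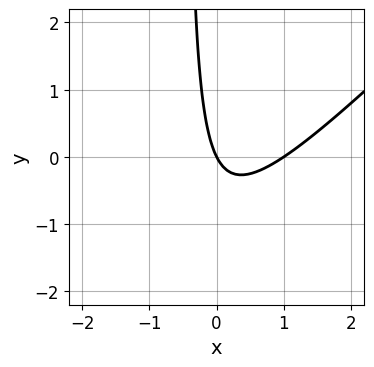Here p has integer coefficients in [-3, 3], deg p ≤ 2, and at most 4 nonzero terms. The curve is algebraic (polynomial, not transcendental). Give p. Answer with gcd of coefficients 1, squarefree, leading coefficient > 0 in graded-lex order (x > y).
First, degree: a generic line meets the curve in up to 2 points, so deg p = 2.
Next, checking where it meets the axes: the x-axis gridline crossings are at x ∈ {0, 1}; one y-axis crossing is at y = 0.
Finally, together with the visible shape, these determine p as stated.

2*x^2 - 2*x*y - 2*x - y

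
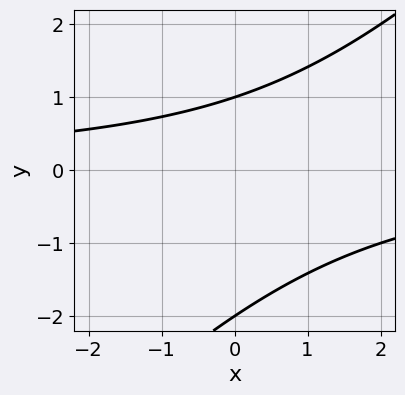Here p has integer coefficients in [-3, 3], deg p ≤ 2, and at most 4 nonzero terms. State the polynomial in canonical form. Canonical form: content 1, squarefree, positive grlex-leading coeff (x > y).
x*y - y^2 - y + 2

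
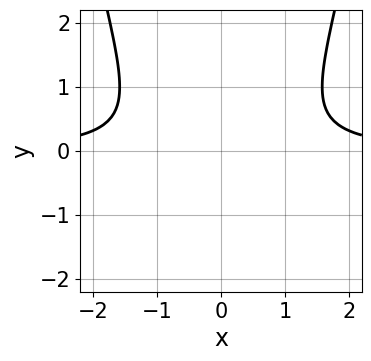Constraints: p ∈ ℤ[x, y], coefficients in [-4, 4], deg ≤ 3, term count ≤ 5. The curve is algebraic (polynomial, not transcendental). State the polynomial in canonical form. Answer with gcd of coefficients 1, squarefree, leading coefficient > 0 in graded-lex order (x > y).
2*x^2*y - 2*y^2 - y - 2

1. Degree: a generic line meets the curve in up to 3 points, so deg p = 3.
2. Symmetries: it's symmetric under x → −x, forcing even powers of x.
3. Checking where it meets the axes: no x-intercept at any integer in the box; the curve avoids every integer y-axis point in the box.
4. Matching integer coefficients to the picture gives p.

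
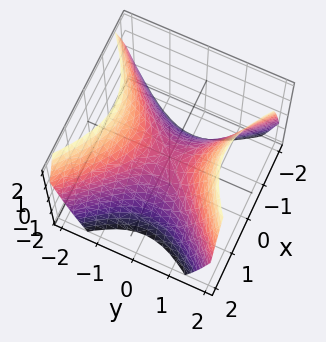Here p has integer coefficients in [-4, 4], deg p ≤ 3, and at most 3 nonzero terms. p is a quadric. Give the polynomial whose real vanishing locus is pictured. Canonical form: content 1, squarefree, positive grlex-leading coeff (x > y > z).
x^2 - y^2 + z

(a) Degree: a saddle surface; a quadric, so deg p = 2.
(b) Symmetries: it's symmetric under x → −x, forcing even powers of x; it's symmetric under y → −y, forcing even powers of y.
(c) Observable constraints: one y-axis crossing is at y = 0; it meets the x-axis at x = 0 (among the integer gridlines); one z-axis crossing is at z = 0.
(d) The integer polynomial consistent with all of this is the stated p.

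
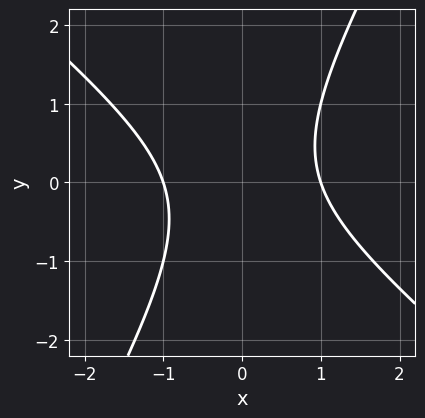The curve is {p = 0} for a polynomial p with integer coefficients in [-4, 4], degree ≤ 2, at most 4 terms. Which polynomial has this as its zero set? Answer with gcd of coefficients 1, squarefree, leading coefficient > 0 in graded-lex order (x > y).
3*x^2 + 2*x*y - 2*y^2 - 3

(a) The degree is 2 — no degree-1 curve has this shape.
(b) Checking where it meets the axes: it misses every integer gridline on the y-axis; among the integer gridlines, it crosses the x-axis at x ∈ {-1, 1}.
(c) Together with the visible shape, these determine p as stated.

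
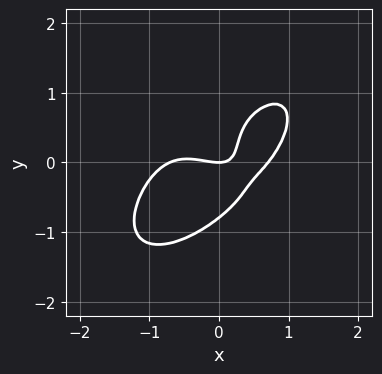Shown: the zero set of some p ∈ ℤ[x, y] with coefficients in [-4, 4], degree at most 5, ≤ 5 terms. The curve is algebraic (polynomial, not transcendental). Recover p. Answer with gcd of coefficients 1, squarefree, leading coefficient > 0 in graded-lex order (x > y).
2*x^4 + 2*y^4 - x^2 - 3*x*y + y

1. deg p = 4. The shape is more complex than any degree-3 curve.
2. From the axis intercepts and sections: it crosses the x-axis at the gridline x = 0; one y-axis crossing is at y = 0.
3. Solving for integer coefficients yields p as stated.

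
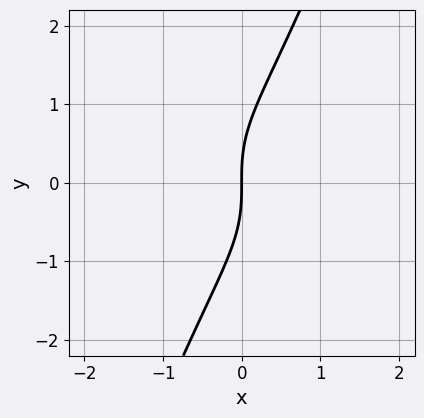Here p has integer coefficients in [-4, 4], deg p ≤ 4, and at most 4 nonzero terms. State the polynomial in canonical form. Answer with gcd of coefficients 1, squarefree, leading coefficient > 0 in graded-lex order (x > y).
3*x^3 + 2*x*y^2 - y^3 + 3*x

First, the degree is 3 — no degree-2 curve has this shape.
Next, reading off the gridlines: one x-axis crossing is at x = 0; it crosses the y-axis at the gridline y = 0.
Finally, solving for integer coefficients yields p as stated.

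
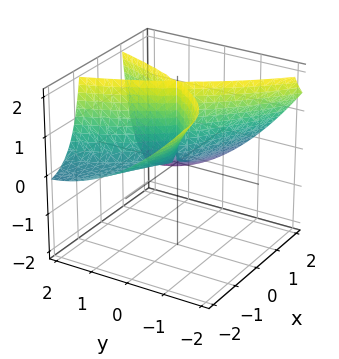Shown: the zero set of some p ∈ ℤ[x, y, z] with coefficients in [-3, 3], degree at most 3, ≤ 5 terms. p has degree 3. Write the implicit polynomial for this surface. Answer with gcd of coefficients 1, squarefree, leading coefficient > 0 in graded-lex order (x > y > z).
x^3 + 2*x^2*y + 3*x^2*z - 2*y^2

(a) deg p = 3. No degree-2 surface has this shape.
(b) Observable constraints: it crosses the y-axis at the gridline y = 0; the visible z-axis segment lies entirely on the surface.
(c) Solving for integer coefficients yields p as stated.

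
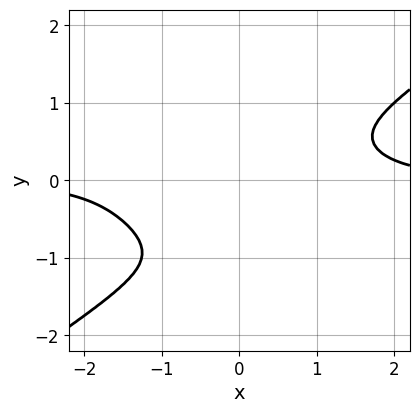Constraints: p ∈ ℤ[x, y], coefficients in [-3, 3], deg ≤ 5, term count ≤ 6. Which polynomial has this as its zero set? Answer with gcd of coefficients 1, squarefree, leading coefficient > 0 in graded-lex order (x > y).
(a) Degree: no degree-3 curve has this shape, so deg p = 4.
(b) Checking where it meets the axes: no x-intercept at any integer in the box; no y-intercept at any integer in the box.
(c) Assembling these constraints gives the stated polynomial.

x^3*y - 3*y^4 - 3*y^3 - 2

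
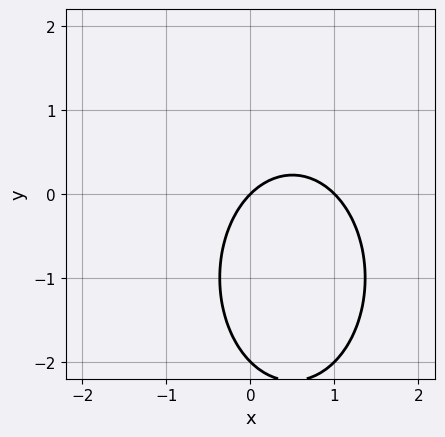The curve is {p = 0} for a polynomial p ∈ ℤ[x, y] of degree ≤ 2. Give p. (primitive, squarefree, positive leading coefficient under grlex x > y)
2*x^2 + y^2 - 2*x + 2*y

The degree is 2 — a generic line meets the curve in up to 2 points.
From the axis intercepts and sections: among the integer gridlines, it crosses the y-axis at y ∈ {-2, 0}; the x-axis gridline crossings are at x ∈ {0, 1}.
Assembling these constraints gives the stated polynomial.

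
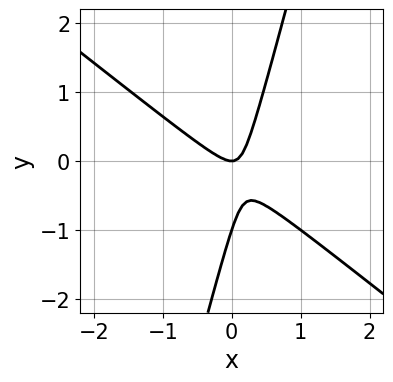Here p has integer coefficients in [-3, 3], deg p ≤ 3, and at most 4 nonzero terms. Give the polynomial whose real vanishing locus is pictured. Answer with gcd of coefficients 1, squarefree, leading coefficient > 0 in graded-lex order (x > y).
First, the degree is 2 — no degree-1 curve has this shape.
Next, from the axis intercepts and sections: it crosses the x-axis at the gridline x = 0; among the integer gridlines, it crosses the y-axis at y ∈ {-1, 0}.
Finally, together with the visible shape, these determine p as stated.

3*x^2 + 3*x*y - y^2 - y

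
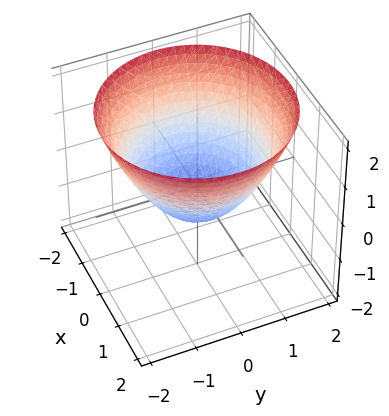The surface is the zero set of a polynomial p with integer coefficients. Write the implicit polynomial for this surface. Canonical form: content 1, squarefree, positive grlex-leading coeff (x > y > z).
2*x^2 + 2*y^2 - 3*z - 2

(a) The degree is 2 — no degree-1 surface has this shape.
(b) By symmetry, the z-axis is an axis of rotation, so x and y enter only as x² + y².
(c) Reading off the gridlines: among the integer gridlines, it crosses the y-axis at y ∈ {-1, 1}; among the integer gridlines, it crosses the x-axis at x ∈ {-1, 1}.
(d) Matching integer coefficients to the picture gives p.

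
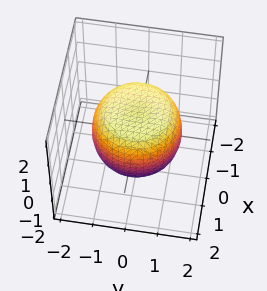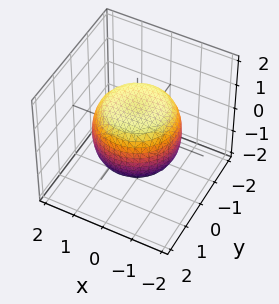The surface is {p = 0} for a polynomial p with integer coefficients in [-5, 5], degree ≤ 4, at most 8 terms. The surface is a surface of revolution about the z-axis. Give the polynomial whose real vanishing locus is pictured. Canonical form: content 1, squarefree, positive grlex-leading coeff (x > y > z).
2*x^4 + 4*x^2*y^2 + 2*y^4 - 2*x^2 - 2*y^2 + 3*z^2 - 3

First, deg p = 4. The shape is more complex than any degree-3 surface.
Next, symmetries: the z-axis is an axis of rotation, so x and y enter only as x² + y².
Then, against the integer gridlines: among the integer gridlines, it crosses the z-axis at z ∈ {-1, 1}; a circular section at z = -1 has radius exactly 1.
Finally, the integer polynomial consistent with all of this is the stated p.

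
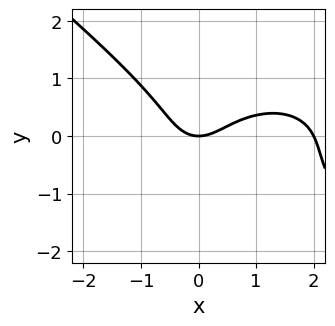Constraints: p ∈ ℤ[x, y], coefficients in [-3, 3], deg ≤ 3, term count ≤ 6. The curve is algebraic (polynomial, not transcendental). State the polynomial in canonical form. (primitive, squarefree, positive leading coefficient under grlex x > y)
x^3 + x*y^2 + 3*y^3 - 2*x^2 + 2*y

Degree: no degree-2 curve has this shape, so deg p = 3.
Checking where it meets the axes: the x-axis gridline crossings are at x ∈ {0, 2}; one y-axis crossing is at y = 0.
The integer polynomial consistent with all of this is the stated p.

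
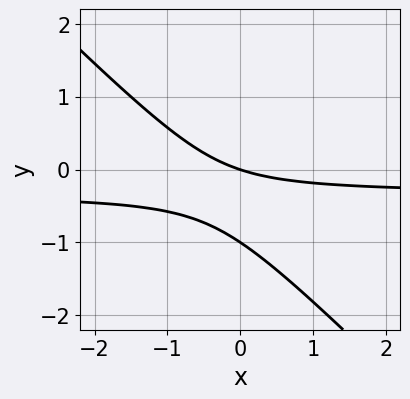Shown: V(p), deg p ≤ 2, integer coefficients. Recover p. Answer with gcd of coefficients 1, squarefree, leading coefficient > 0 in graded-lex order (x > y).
3*x*y + 3*y^2 + x + 3*y

(a) deg p = 2. A generic line meets the curve in up to 2 points.
(b) Observable constraints: it meets the x-axis at x = 0 (among the integer gridlines); among the integer gridlines, it crosses the y-axis at y ∈ {-1, 0}.
(c) Together with the visible shape, these determine p as stated.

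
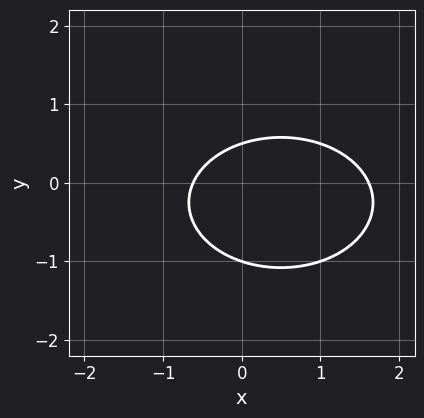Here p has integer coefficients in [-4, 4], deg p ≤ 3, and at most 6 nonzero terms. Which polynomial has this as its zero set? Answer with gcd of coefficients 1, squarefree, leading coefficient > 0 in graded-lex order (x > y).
First, deg p = 2. A generic line meets the curve in up to 2 points.
Next, observable constraints: it crosses the y-axis at the gridline y = -1.
Finally, the integer polynomial consistent with all of this is the stated p.

x^2 + 2*y^2 - x + y - 1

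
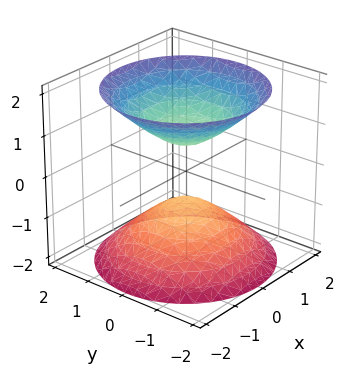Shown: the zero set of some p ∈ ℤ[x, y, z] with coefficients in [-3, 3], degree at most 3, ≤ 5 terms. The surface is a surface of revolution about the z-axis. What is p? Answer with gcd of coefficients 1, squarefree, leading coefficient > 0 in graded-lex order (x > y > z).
1. There are 2 components. They look like related sheets of one shape, so recover p as a whole.
2. deg p = 2. No degree-1 surface has this shape.
3. By symmetry, every cross-section ⟂ z is a circle, so x, y appear only via x² + y².
4. From the visible intercepts: a circular section at z = 2 has radius between 1 and 2; the surface avoids every integer y-axis point in the box; it misses every integer gridline on the x-axis.
5. These observations pin down the coefficients.

2*x^2 + 2*y^2 - 2*z^2 + 1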